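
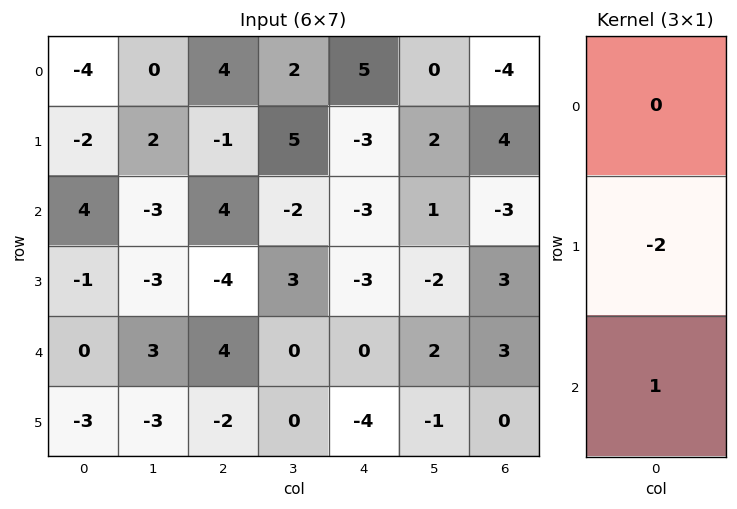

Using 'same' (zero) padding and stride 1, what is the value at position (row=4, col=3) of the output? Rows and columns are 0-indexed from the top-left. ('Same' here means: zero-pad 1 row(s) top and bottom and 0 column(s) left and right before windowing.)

The receptive field on the zero-padded input at this output position is [3 / 0 / 0]. Elementwise product with the kernel and sum: 0·-2 + 0·1.

0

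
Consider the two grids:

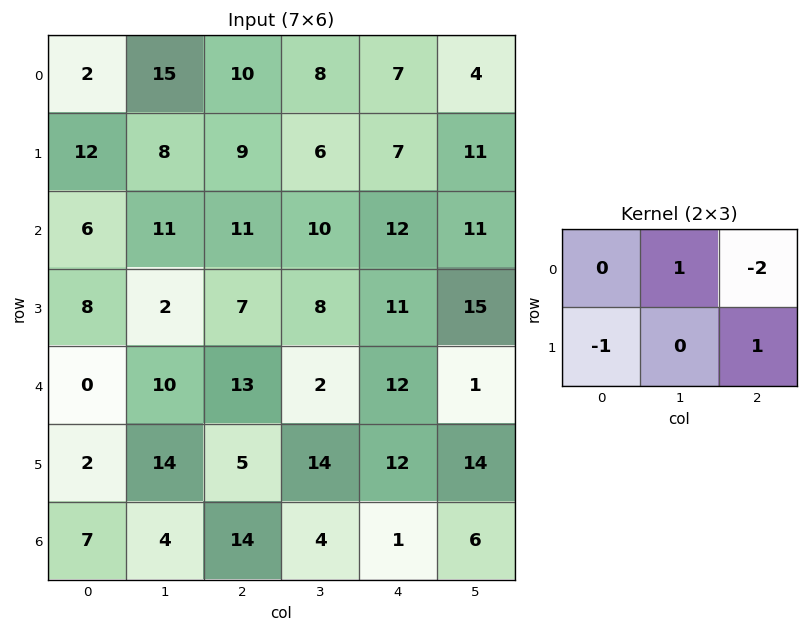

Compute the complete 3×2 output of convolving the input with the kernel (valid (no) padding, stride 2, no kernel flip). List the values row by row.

Output[0,0]: The receptive field on the input at this output position is [2 15 10 / 12 8 9]. Elementwise product with the kernel and sum: 15·1 + 10·-2 + 12·-1 + 9·1.

-8 -8
-12 -10
-13 -15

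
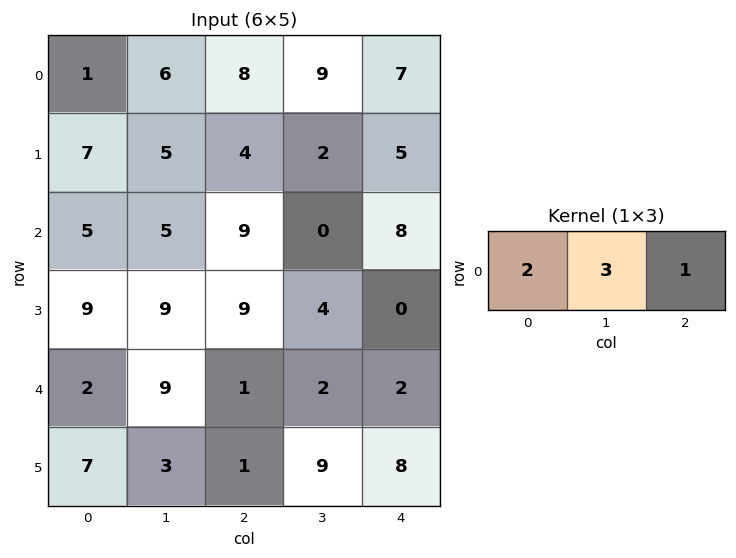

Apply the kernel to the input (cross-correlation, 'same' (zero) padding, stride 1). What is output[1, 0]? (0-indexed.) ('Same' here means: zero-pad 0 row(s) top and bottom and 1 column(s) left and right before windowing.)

26

The receptive field on the zero-padded input at this output position is [0 7 5]. Elementwise product with the kernel and sum: 0·2 + 7·3 + 5·1.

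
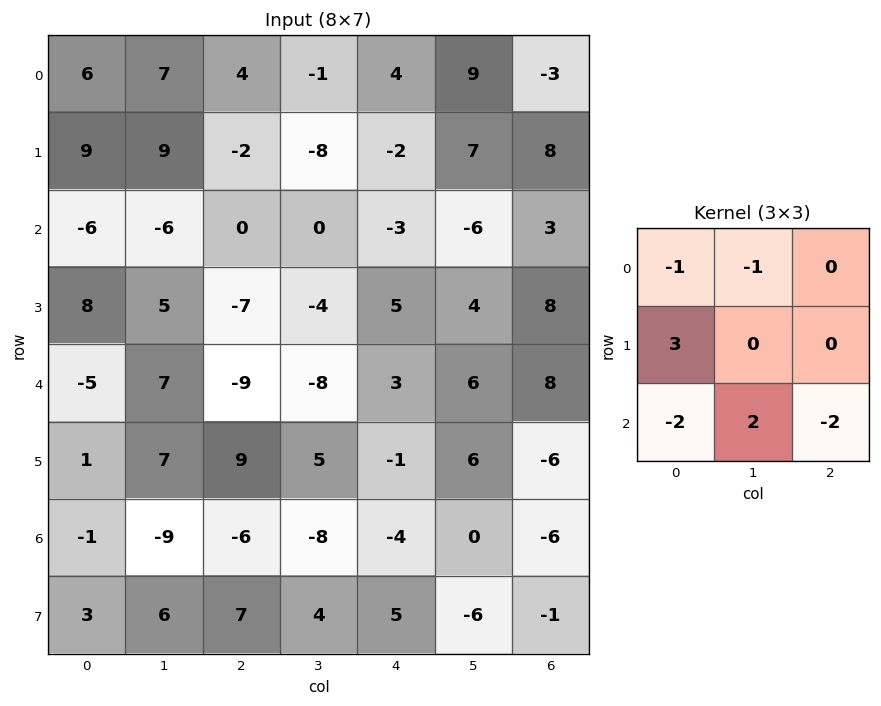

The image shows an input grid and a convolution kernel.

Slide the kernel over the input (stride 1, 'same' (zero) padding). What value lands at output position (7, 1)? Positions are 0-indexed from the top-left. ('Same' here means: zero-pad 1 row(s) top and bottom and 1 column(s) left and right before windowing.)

19

The receptive field on the zero-padded input at this output position is [-1 -9 -6 / 3 6 7 / 0 0 0]. Elementwise product with the kernel and sum: -1·-1 + -9·-1 + 3·3 + 0·-2 + 0·2 + 0·-2.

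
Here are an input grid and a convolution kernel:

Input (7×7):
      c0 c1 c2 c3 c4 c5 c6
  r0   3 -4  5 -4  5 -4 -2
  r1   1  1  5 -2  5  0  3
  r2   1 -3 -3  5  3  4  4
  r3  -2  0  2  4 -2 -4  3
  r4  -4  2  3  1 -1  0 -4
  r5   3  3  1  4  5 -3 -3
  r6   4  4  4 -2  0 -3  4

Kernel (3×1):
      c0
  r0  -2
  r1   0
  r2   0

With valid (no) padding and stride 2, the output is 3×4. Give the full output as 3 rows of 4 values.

-6 -10 -10 4
-2 6 -6 -8
8 -6 2 8

Output[0,0]: The receptive field on the input at this output position is [3 / 1 / 1]. Elementwise product with the kernel and sum: 3·-2.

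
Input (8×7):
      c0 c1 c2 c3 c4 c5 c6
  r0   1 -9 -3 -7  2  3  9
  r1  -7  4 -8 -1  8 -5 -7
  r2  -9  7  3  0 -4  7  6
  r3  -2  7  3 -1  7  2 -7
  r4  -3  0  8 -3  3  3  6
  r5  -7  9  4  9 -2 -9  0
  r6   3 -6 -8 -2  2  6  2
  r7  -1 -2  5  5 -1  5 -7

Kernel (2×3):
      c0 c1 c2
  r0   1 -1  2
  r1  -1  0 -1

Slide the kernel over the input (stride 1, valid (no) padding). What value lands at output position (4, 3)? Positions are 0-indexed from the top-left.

0

The receptive field on the input at this output position is [-3 3 3 / 9 -2 -9]. Elementwise product with the kernel and sum: -3·1 + 3·-1 + 3·2 + 9·-1 + -9·-1.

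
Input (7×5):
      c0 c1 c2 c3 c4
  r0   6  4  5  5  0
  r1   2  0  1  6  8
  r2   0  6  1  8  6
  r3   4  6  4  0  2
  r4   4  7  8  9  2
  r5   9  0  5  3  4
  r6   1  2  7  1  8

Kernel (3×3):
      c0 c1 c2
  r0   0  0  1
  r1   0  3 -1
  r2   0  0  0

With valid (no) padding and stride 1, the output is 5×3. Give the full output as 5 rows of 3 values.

Output[0,0]: The receptive field on the input at this output position is [6 4 5 / 2 0 1 / 0 6 1]. Elementwise product with the kernel and sum: 5·1 + 0·3 + 1·-1.
Output[0,1]: The receptive field on the input at this output position is [4 5 5 / 0 1 6 / 6 1 8]. Elementwise product with the kernel and sum: 5·1 + 1·3 + 6·-1.

4 2 10
18 1 26
15 20 4
17 15 27
3 21 7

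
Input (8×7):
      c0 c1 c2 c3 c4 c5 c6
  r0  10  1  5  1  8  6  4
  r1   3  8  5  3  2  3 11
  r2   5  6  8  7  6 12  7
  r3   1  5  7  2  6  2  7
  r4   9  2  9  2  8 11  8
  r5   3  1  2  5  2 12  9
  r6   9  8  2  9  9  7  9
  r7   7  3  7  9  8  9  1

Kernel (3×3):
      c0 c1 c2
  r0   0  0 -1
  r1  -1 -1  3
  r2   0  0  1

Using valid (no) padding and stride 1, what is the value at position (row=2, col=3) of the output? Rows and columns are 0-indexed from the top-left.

-3

The receptive field on the input at this output position is [7 6 12 / 2 6 2 / 2 8 11]. Elementwise product with the kernel and sum: 12·-1 + 2·-1 + 6·-1 + 2·3 + 11·1.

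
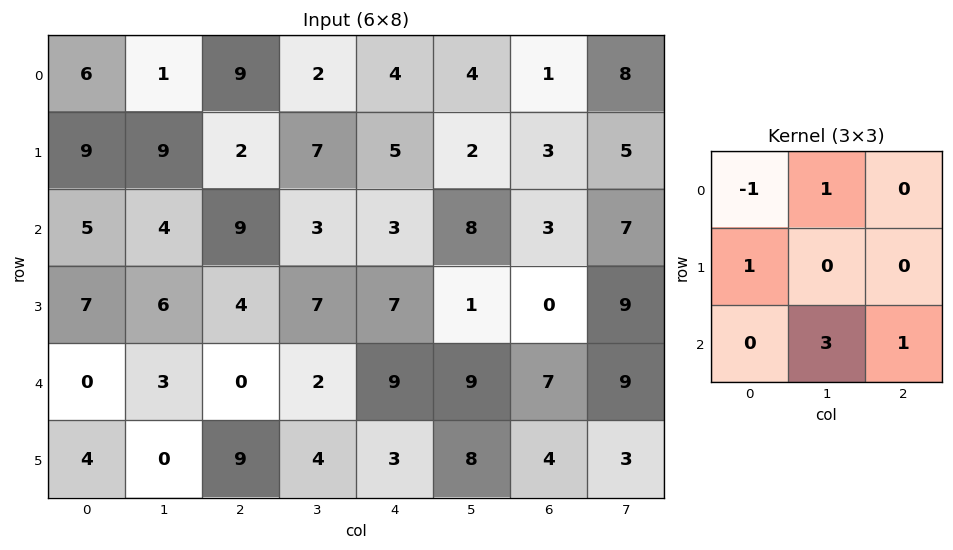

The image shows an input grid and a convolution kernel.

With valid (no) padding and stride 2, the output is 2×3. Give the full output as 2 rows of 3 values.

25 7 32
15 13 46

Output[0,0]: The receptive field on the input at this output position is [6 1 9 / 9 9 2 / 5 4 9]. Elementwise product with the kernel and sum: 6·-1 + 1·1 + 9·1 + 4·3 + 9·1.
Output[0,1]: The receptive field on the input at this output position is [9 2 4 / 2 7 5 / 9 3 3]. Elementwise product with the kernel and sum: 9·-1 + 2·1 + 2·1 + 3·3 + 3·1.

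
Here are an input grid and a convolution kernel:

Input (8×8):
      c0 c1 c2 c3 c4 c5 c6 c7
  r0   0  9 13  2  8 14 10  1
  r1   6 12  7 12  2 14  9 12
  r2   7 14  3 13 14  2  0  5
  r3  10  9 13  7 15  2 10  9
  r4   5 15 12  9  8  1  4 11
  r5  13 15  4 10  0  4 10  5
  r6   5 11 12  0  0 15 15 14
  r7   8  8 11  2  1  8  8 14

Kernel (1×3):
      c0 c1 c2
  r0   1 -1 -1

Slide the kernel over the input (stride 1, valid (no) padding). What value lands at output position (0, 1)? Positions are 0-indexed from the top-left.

-6

The receptive field on the input at this output position is [9 13 2]. Elementwise product with the kernel and sum: 9·1 + 13·-1 + 2·-1.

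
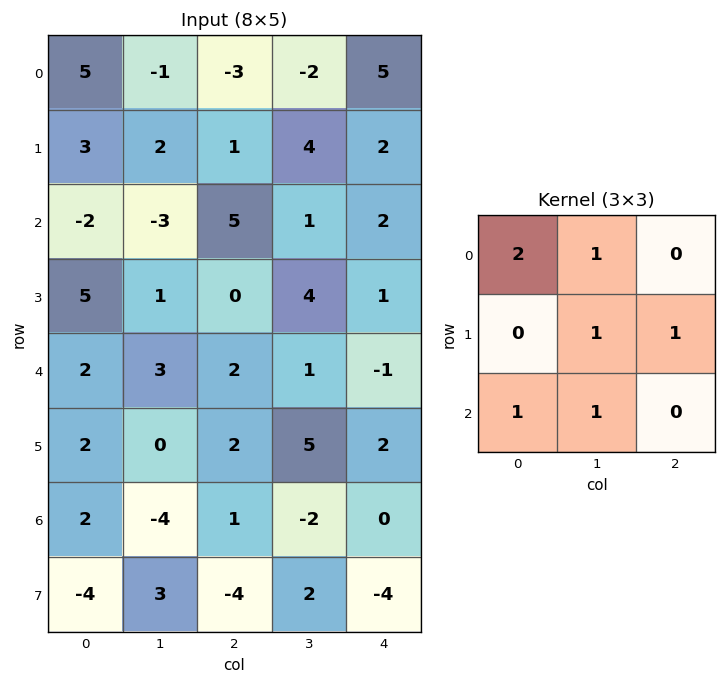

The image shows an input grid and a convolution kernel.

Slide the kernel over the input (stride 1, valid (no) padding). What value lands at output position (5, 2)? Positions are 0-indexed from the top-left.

The receptive field on the input at this output position is [2 5 2 / 1 -2 0 / -4 2 -4]. Elementwise product with the kernel and sum: 2·2 + 5·1 + -2·1 + 0·1 + -4·1 + 2·1.

5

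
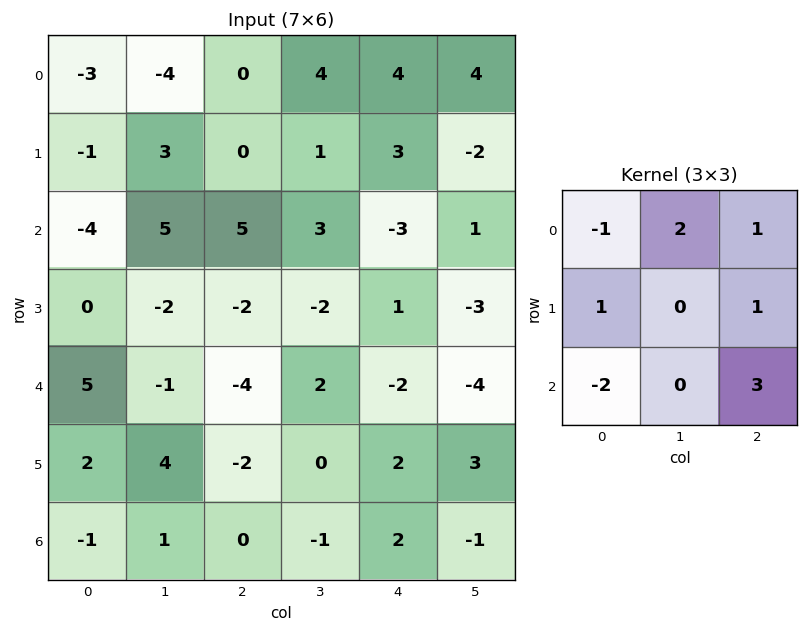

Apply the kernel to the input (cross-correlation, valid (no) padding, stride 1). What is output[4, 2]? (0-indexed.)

12

The receptive field on the input at this output position is [-4 2 -2 / -2 0 2 / 0 -1 2]. Elementwise product with the kernel and sum: -4·-1 + 2·2 + -2·1 + -2·1 + 2·1 + 0·-2 + 2·3.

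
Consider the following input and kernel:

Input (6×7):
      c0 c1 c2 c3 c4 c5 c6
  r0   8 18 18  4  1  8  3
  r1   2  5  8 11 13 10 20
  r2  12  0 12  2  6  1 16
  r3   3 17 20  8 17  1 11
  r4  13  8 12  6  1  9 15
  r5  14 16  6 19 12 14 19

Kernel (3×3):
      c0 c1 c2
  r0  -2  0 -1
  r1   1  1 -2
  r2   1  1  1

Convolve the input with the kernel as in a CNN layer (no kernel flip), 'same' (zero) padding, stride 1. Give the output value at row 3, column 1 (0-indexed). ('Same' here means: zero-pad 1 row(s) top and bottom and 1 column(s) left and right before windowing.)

The receptive field on the zero-padded input at this output position is [12 0 12 / 3 17 20 / 13 8 12]. Elementwise product with the kernel and sum: 12·-2 + 12·-1 + 3·1 + 17·1 + 20·-2 + 13·1 + 8·1 + 12·1.

-23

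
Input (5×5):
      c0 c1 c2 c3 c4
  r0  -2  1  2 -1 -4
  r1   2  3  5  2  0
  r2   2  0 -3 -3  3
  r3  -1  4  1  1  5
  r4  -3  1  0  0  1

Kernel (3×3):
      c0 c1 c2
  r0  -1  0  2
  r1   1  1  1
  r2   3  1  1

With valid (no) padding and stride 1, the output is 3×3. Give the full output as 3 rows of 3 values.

Output[0,0]: The receptive field on the input at this output position is [-2 1 2 / 2 3 5 / 2 0 -3]. Elementwise product with the kernel and sum: -2·-1 + 2·2 + 2·1 + 3·1 + 5·1 + 2·3 + 0·1 + -3·1.
Output[0,1]: The receptive field on the input at this output position is [1 2 -1 / 3 5 2 / 0 -3 -3]. Elementwise product with the kernel and sum: 1·-1 + -1·2 + 3·1 + 5·1 + 2·1 + 0·3 + -3·1 + -3·1.

19 1 -12
9 9 1
-12 3 17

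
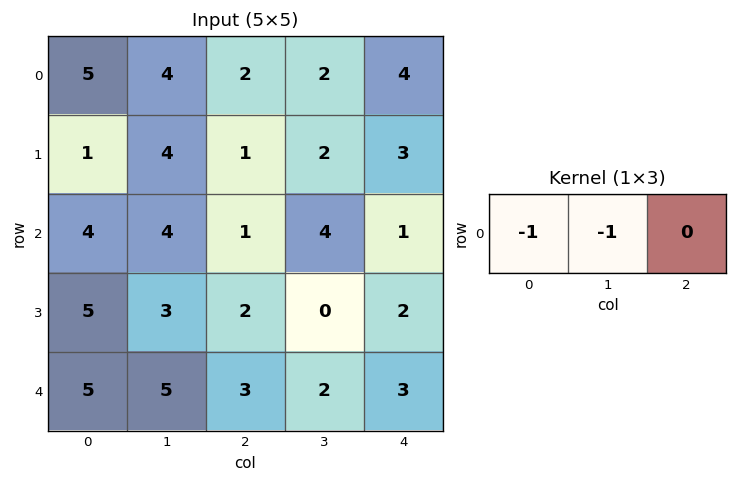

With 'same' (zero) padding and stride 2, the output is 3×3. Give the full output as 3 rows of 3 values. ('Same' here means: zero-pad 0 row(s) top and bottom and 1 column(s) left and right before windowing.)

Output[0,0]: The receptive field on the zero-padded input at this output position is [0 5 4]. Elementwise product with the kernel and sum: 0·-1 + 5·-1.

-5 -6 -6
-4 -5 -5
-5 -8 -5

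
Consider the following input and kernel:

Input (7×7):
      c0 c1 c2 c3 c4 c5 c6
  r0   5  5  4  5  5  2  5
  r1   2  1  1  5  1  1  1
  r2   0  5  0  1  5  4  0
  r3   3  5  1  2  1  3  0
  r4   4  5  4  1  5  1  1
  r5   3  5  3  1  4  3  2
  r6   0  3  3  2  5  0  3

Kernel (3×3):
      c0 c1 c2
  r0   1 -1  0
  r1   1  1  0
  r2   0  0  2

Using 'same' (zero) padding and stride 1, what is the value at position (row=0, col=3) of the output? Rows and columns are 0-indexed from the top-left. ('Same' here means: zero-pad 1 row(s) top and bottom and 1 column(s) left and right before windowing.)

The receptive field on the zero-padded input at this output position is [0 0 0 / 4 5 5 / 1 5 1]. Elementwise product with the kernel and sum: 0·1 + 0·-1 + 4·1 + 5·1 + 1·2.

11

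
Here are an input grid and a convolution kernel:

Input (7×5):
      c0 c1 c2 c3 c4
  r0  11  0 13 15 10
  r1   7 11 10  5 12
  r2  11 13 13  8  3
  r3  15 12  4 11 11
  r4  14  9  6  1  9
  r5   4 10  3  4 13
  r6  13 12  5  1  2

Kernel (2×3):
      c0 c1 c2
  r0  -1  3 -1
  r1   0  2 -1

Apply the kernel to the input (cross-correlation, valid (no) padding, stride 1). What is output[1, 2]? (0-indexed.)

6

The receptive field on the input at this output position is [10 5 12 / 13 8 3]. Elementwise product with the kernel and sum: 10·-1 + 5·3 + 12·-1 + 8·2 + 3·-1.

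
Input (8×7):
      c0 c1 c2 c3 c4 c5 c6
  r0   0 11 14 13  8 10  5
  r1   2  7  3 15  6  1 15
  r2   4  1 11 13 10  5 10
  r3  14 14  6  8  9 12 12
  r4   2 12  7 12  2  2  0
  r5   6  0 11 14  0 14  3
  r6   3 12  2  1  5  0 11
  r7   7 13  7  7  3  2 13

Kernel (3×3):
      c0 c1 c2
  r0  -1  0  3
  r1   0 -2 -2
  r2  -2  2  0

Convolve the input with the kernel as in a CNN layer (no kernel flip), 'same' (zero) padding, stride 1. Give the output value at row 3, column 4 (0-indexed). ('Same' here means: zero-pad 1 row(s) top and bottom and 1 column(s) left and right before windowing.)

-60

The receptive field on the zero-padded input at this output position is [13 10 5 / 8 9 12 / 12 2 2]. Elementwise product with the kernel and sum: 13·-1 + 5·3 + 9·-2 + 12·-2 + 12·-2 + 2·2.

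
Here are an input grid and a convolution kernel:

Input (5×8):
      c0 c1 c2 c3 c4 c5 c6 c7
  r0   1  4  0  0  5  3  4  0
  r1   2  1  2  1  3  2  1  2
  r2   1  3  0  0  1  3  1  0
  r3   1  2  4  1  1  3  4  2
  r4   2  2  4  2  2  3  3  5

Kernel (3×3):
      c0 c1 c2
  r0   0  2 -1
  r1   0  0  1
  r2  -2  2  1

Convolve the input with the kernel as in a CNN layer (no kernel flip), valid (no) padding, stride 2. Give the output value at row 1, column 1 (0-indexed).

-2

The receptive field on the input at this output position is [0 0 1 / 4 1 1 / 4 2 2]. Elementwise product with the kernel and sum: 0·2 + 1·-1 + 1·1 + 4·-2 + 2·2 + 2·1.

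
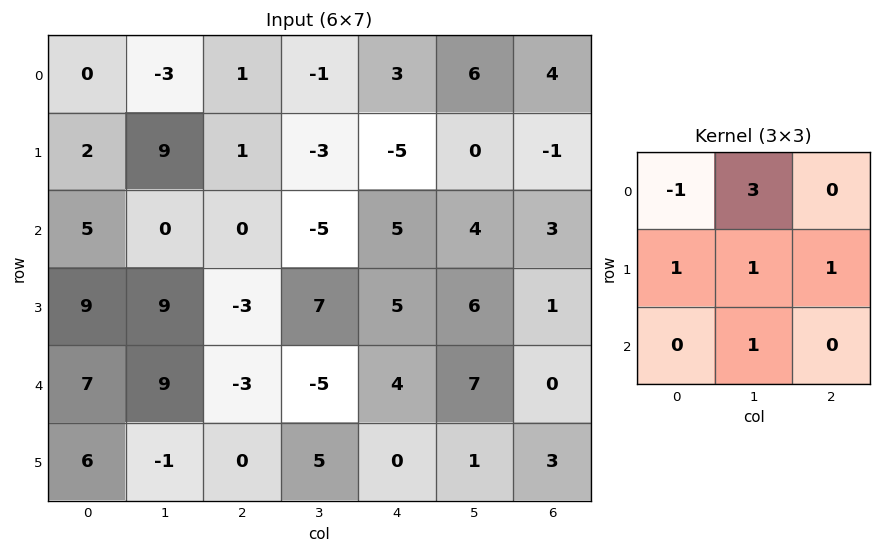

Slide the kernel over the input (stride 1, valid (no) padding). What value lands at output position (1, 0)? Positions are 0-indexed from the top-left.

The receptive field on the input at this output position is [2 9 1 / 5 0 0 / 9 9 -3]. Elementwise product with the kernel and sum: 2·-1 + 9·3 + 5·1 + 0·1 + 0·1 + 9·1.

39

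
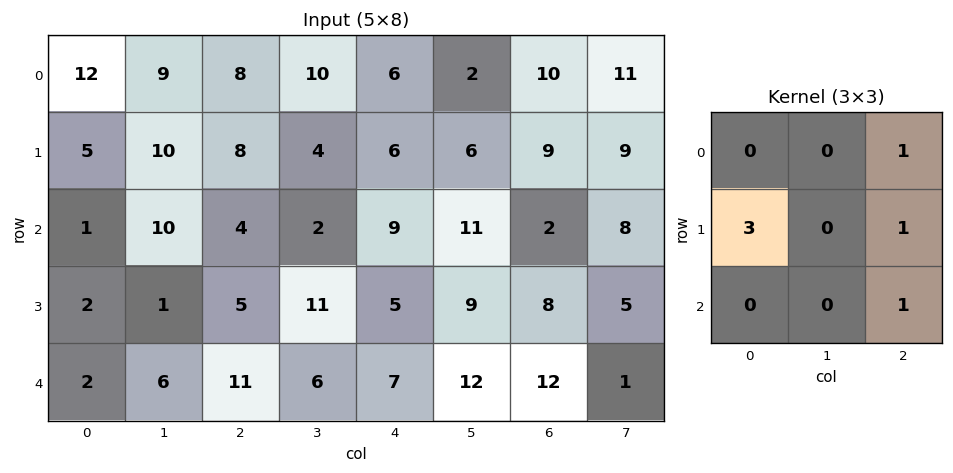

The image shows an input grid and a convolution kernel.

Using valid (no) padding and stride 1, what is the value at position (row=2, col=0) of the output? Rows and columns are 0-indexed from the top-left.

The receptive field on the input at this output position is [1 10 4 / 2 1 5 / 2 6 11]. Elementwise product with the kernel and sum: 4·1 + 2·3 + 5·1 + 11·1.

26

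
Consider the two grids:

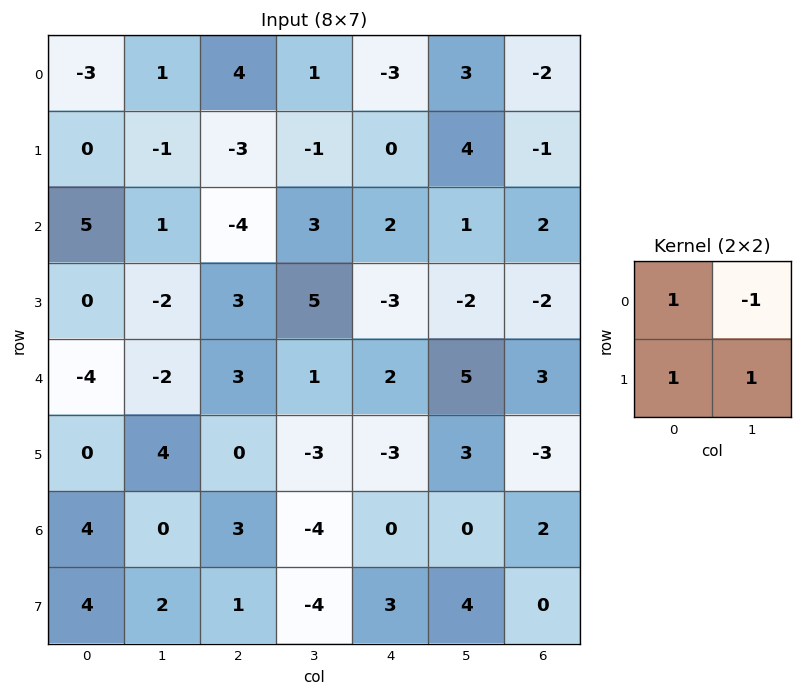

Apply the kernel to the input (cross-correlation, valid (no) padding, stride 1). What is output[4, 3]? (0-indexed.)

The receptive field on the input at this output position is [1 2 / -3 -3]. Elementwise product with the kernel and sum: 1·1 + 2·-1 + -3·1 + -3·1.

-7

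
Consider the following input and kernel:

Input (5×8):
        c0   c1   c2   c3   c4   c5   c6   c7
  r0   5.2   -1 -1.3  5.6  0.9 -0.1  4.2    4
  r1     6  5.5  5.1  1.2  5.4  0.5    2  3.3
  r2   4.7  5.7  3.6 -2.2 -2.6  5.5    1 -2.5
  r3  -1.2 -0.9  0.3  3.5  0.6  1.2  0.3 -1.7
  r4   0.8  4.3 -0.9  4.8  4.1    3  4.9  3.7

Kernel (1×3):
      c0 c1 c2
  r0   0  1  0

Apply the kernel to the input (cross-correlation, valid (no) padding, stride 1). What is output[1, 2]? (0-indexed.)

1.2

The receptive field on the input at this output position is [5.1 1.2 5.4]. Elementwise product with the kernel and sum: 1.2·1.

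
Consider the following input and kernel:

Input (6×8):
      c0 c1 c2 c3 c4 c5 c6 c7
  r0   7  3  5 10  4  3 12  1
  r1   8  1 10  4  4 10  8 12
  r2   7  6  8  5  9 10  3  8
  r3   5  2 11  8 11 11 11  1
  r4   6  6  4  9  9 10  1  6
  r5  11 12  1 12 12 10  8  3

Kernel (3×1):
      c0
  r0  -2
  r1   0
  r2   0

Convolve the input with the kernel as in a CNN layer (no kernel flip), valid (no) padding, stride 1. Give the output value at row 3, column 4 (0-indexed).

The receptive field on the input at this output position is [11 / 9 / 12]. Elementwise product with the kernel and sum: 11·-2.

-22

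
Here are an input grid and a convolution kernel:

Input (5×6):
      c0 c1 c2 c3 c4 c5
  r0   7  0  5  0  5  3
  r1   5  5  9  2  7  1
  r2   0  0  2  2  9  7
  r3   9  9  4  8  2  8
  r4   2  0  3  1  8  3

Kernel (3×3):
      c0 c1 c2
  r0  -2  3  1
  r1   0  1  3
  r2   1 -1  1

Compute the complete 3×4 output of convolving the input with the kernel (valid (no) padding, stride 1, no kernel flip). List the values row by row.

Output[0,0]: The receptive field on the input at this output position is [7 0 5 / 5 5 9 / 0 0 2]. Elementwise product with the kernel and sum: 7·-2 + 0·3 + 5·1 + 5·1 + 9·3 + 0·1 + 0·-1 + 2·1.
Output[0,1]: The receptive field on the input at this output position is [0 5 0 / 5 9 2 / 0 2 2]. Elementwise product with the kernel and sum: 0·-2 + 5·3 + 0·1 + 9·1 + 2·3 + 0·1 + 2·-1 + 2·1.

25 30 27 28
24 40 22 62
28 34 35 52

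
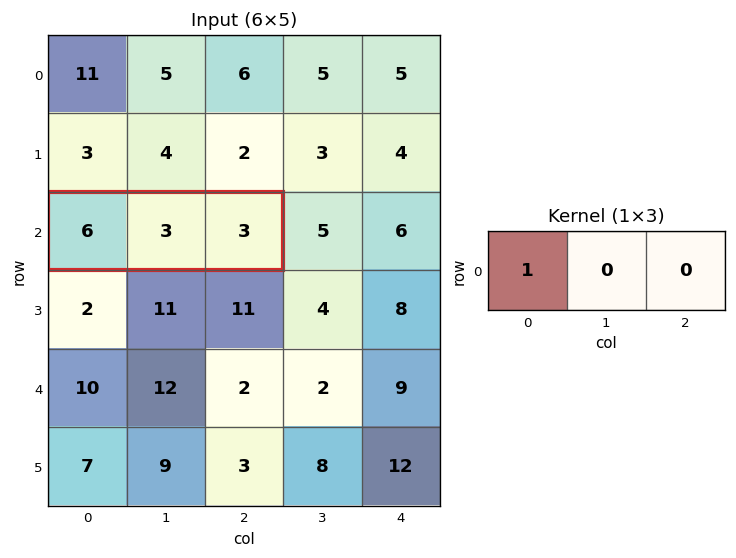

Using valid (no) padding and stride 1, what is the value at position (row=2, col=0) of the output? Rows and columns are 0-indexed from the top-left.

6

The receptive field on the input at this output position is [6 3 3]. Elementwise product with the kernel and sum: 6·1.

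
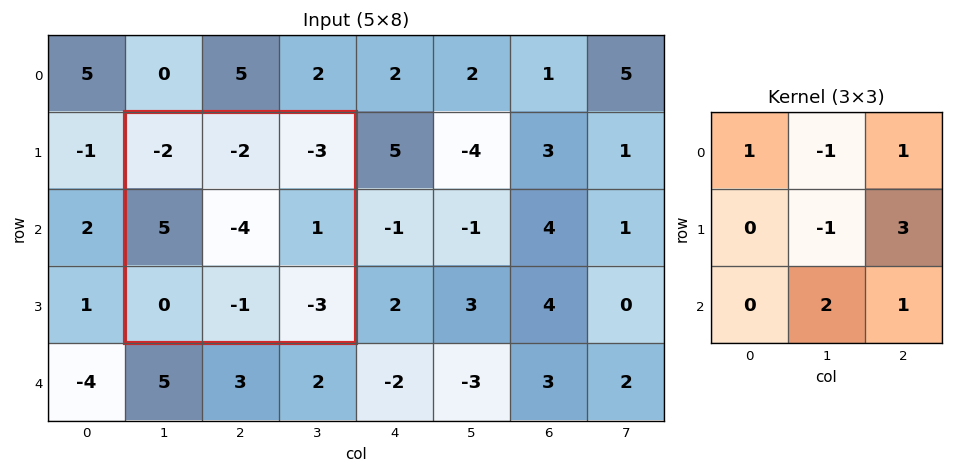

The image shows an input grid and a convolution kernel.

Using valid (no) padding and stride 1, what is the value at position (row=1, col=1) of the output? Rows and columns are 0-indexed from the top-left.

The receptive field on the input at this output position is [-2 -2 -3 / 5 -4 1 / 0 -1 -3]. Elementwise product with the kernel and sum: -2·1 + -2·-1 + -3·1 + -4·-1 + 1·3 + -1·2 + -3·1.

-1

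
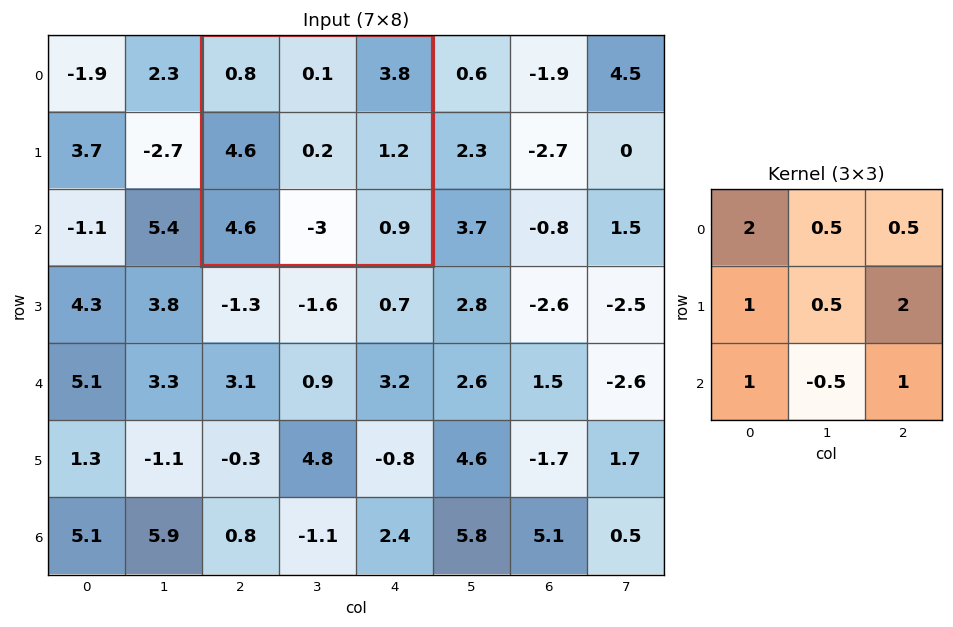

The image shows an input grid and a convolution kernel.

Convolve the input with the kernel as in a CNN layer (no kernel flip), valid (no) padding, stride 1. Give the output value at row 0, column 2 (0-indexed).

17.65

The receptive field on the input at this output position is [0.8 0.1 3.8 / 4.6 0.2 1.2 / 4.6 -3 0.9]. Elementwise product with the kernel and sum: 0.8·2 + 0.1·0.5 + 3.8·0.5 + 4.6·1 + 0.2·0.5 + 1.2·2 + 4.6·1 + -3·-0.5 + 0.9·1.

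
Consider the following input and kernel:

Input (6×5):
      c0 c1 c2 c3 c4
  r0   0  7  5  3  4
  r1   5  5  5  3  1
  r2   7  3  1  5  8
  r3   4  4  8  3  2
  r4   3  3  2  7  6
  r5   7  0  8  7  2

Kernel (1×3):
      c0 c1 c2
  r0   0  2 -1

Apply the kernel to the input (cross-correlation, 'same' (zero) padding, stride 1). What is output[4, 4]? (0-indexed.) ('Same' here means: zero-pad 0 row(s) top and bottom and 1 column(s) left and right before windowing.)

12

The receptive field on the zero-padded input at this output position is [7 6 0]. Elementwise product with the kernel and sum: 6·2 + 0·-1.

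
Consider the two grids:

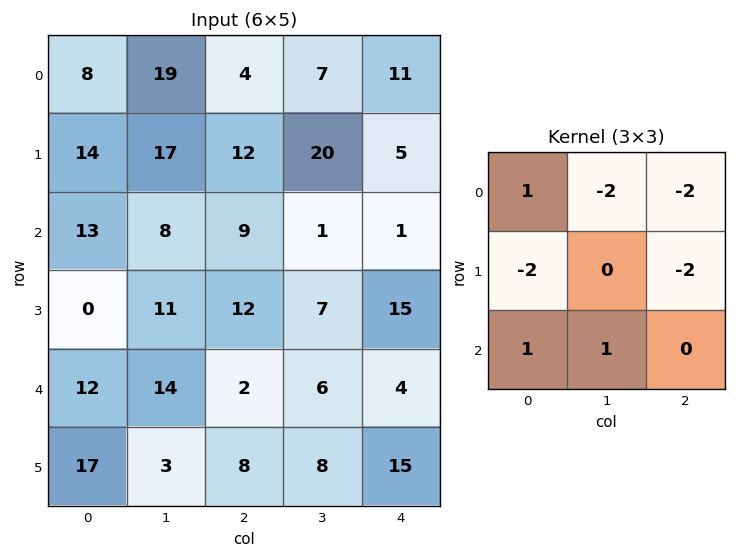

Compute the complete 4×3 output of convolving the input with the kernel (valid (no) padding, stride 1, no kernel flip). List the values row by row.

-69 -60 -56
-77 -42 -39
-19 -32 -41
-54 -56 -28

Output[0,0]: The receptive field on the input at this output position is [8 19 4 / 14 17 12 / 13 8 9]. Elementwise product with the kernel and sum: 8·1 + 19·-2 + 4·-2 + 14·-2 + 12·-2 + 13·1 + 8·1.
Output[0,1]: The receptive field on the input at this output position is [19 4 7 / 17 12 20 / 8 9 1]. Elementwise product with the kernel and sum: 19·1 + 4·-2 + 7·-2 + 17·-2 + 20·-2 + 8·1 + 9·1.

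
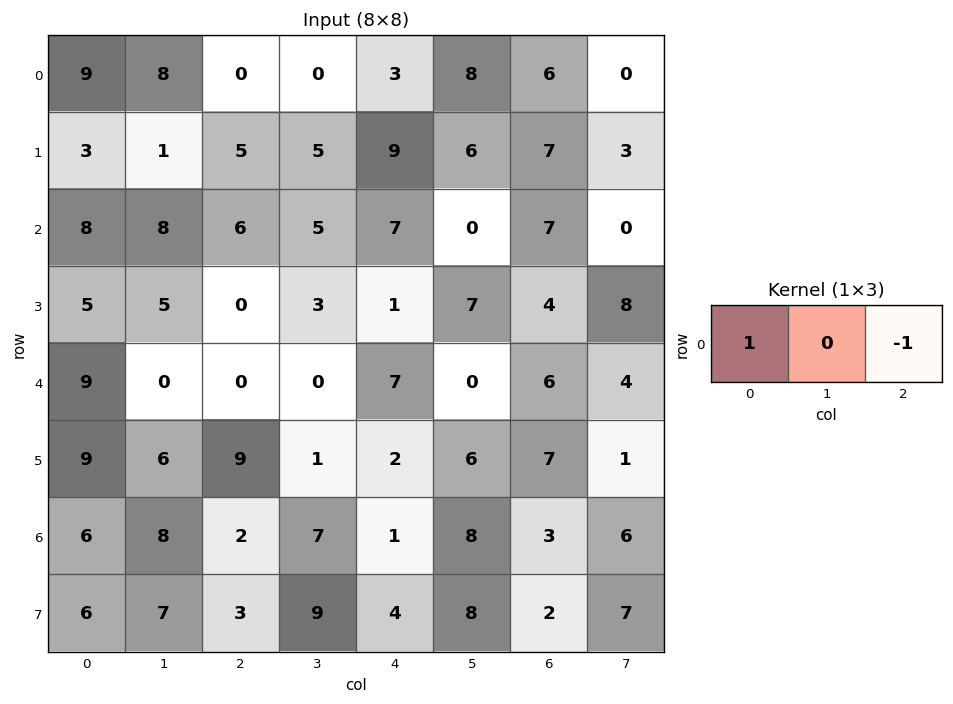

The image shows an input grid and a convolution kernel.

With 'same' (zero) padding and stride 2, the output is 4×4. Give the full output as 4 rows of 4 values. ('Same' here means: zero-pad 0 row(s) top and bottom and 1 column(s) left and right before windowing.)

-8 8 -8 8
-8 3 5 0
0 0 0 -4
-8 1 -1 2

Output[0,0]: The receptive field on the zero-padded input at this output position is [0 9 8]. Elementwise product with the kernel and sum: 0·1 + 8·-1.
Output[0,1]: The receptive field on the zero-padded input at this output position is [8 0 0]. Elementwise product with the kernel and sum: 8·1 + 0·-1.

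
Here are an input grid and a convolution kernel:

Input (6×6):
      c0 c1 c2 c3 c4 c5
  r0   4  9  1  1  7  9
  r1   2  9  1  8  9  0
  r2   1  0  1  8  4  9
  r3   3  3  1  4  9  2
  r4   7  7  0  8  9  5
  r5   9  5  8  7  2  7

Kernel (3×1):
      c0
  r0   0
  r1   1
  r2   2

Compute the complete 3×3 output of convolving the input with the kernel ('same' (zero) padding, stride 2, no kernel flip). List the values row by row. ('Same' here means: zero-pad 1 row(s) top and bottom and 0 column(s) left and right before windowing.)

Output[0,0]: The receptive field on the zero-padded input at this output position is [0 / 4 / 2]. Elementwise product with the kernel and sum: 4·1 + 2·2.

8 3 25
7 3 22
25 16 13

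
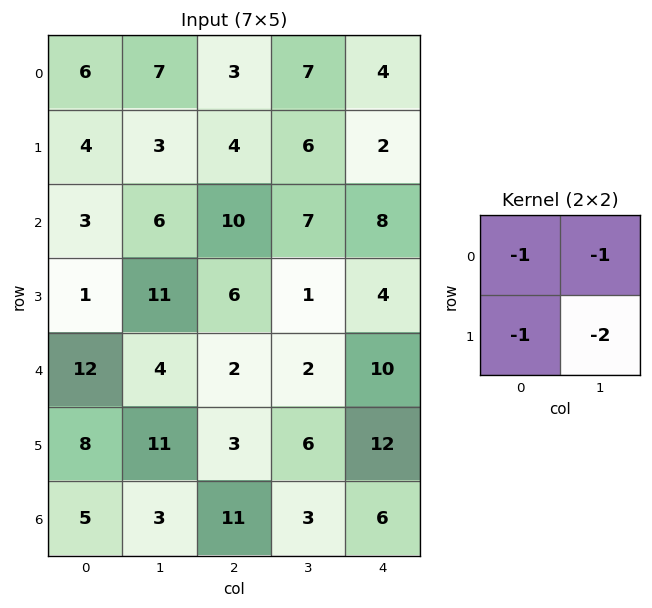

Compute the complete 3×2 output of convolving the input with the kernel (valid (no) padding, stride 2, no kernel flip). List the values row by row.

-23 -26
-32 -25
-46 -19

Output[0,0]: The receptive field on the input at this output position is [6 7 / 4 3]. Elementwise product with the kernel and sum: 6·-1 + 7·-1 + 4·-1 + 3·-2.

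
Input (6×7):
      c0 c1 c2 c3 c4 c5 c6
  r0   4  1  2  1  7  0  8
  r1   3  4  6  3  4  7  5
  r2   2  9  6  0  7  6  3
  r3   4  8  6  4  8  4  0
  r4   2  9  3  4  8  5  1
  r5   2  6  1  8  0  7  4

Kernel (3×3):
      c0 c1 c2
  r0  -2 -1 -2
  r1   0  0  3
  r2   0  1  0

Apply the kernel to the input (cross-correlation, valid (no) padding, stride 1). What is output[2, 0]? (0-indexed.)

The receptive field on the input at this output position is [2 9 6 / 4 8 6 / 2 9 3]. Elementwise product with the kernel and sum: 2·-2 + 9·-1 + 6·-2 + 6·3 + 9·1.

2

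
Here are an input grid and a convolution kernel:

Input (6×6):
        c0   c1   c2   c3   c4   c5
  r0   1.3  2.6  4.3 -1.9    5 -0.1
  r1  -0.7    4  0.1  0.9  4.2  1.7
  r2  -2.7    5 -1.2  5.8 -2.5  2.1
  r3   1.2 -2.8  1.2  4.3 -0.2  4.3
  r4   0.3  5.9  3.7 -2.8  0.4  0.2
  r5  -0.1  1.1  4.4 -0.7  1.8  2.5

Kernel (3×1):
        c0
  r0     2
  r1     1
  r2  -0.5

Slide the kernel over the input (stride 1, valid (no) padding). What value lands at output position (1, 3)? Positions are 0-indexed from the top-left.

5.45

The receptive field on the input at this output position is [0.9 / 5.8 / 4.3]. Elementwise product with the kernel and sum: 0.9·2 + 5.8·1 + 4.3·-0.5.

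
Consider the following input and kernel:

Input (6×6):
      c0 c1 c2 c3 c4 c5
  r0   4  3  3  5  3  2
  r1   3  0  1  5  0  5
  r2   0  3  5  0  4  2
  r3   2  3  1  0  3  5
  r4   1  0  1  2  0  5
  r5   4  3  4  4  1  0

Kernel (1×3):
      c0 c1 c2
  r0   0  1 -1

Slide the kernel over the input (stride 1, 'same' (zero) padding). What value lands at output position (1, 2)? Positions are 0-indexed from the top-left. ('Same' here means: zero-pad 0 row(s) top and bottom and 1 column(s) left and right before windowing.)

The receptive field on the zero-padded input at this output position is [0 1 5]. Elementwise product with the kernel and sum: 1·1 + 5·-1.

-4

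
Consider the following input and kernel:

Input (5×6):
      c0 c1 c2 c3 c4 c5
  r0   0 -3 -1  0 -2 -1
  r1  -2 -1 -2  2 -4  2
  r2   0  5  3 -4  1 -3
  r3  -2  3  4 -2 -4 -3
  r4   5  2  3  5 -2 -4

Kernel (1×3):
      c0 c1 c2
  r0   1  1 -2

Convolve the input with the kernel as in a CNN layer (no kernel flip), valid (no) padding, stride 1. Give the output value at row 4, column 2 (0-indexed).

12

The receptive field on the input at this output position is [3 5 -2]. Elementwise product with the kernel and sum: 3·1 + 5·1 + -2·-2.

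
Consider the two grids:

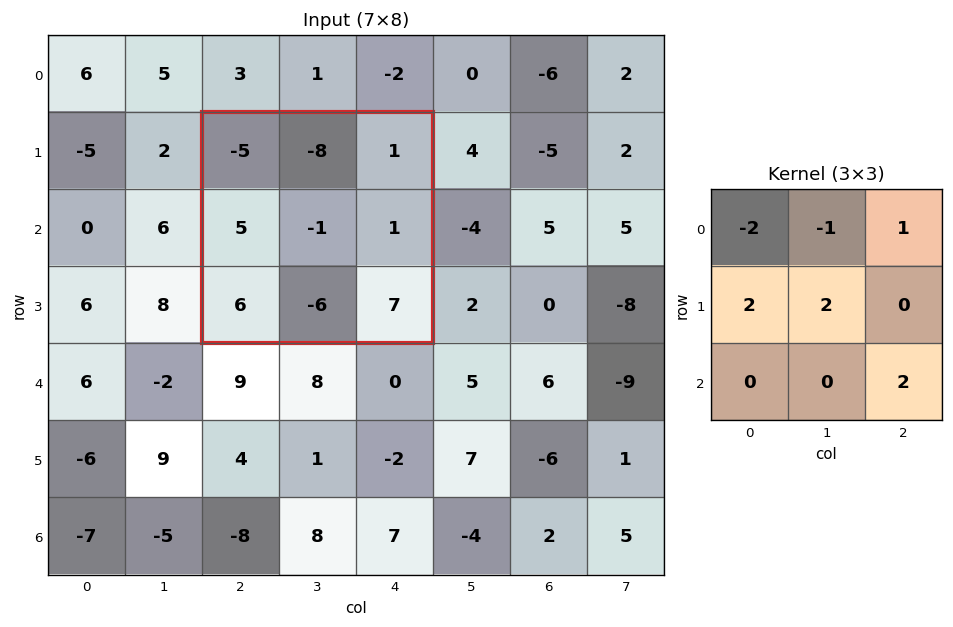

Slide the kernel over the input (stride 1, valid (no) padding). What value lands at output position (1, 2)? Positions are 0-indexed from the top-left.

41

The receptive field on the input at this output position is [-5 -8 1 / 5 -1 1 / 6 -6 7]. Elementwise product with the kernel and sum: -5·-2 + -8·-1 + 1·1 + 5·2 + -1·2 + 7·2.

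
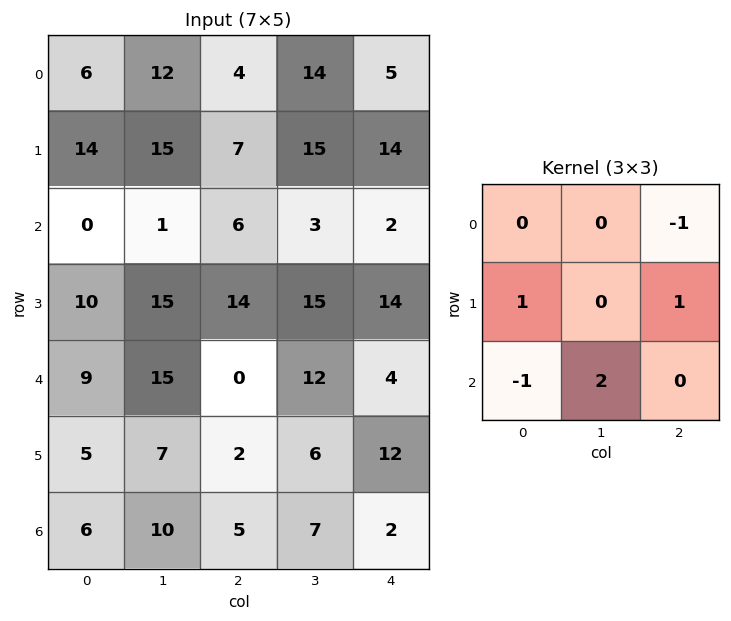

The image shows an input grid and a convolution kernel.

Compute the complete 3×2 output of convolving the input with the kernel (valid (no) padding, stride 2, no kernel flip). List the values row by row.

19 16
39 50
21 19

Output[0,0]: The receptive field on the input at this output position is [6 12 4 / 14 15 7 / 0 1 6]. Elementwise product with the kernel and sum: 4·-1 + 14·1 + 7·1 + 0·-1 + 1·2.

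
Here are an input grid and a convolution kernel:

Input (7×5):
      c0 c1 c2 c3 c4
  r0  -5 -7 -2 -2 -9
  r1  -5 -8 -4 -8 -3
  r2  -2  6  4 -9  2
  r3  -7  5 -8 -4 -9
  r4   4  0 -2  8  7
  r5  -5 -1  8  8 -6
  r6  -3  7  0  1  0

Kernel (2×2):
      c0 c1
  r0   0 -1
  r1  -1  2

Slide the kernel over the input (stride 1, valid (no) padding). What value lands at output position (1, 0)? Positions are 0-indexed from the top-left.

22

The receptive field on the input at this output position is [-5 -8 / -2 6]. Elementwise product with the kernel and sum: -8·-1 + -2·-1 + 6·2.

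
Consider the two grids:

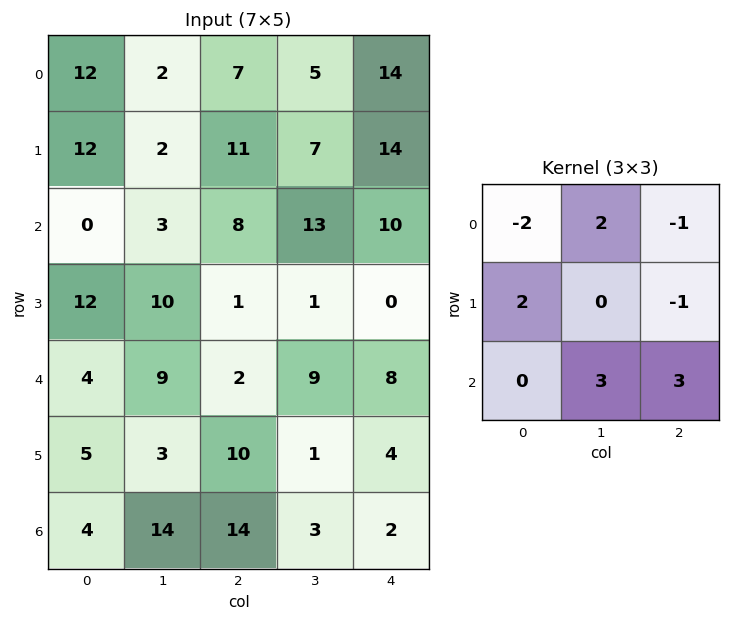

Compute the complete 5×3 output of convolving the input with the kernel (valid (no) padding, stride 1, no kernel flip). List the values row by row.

Output[0,0]: The receptive field on the input at this output position is [12 2 7 / 12 2 11 / 0 3 8]. Elementwise product with the kernel and sum: 12·-2 + 2·2 + 7·-1 + 12·2 + 11·-1 + 3·3 + 8·3.
Output[0,1]: The receptive field on the input at this output position is [2 7 5 / 2 11 7 / 3 8 13]. Elementwise product with the kernel and sum: 2·-2 + 7·2 + 5·-1 + 2·2 + 7·-1 + 8·3 + 13·3.

19 65 59
-6 10 -13
54 49 53
40 23 11
92 33 37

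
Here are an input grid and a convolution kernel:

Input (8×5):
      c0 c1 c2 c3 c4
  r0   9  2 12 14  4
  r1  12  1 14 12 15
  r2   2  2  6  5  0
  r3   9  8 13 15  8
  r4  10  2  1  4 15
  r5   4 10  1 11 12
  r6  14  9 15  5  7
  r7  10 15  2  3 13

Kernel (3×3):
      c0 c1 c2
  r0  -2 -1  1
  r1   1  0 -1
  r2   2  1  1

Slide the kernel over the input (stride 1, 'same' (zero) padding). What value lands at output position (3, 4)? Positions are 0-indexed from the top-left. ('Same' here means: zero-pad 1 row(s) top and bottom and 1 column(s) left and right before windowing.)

28

The receptive field on the zero-padded input at this output position is [5 0 0 / 15 8 0 / 4 15 0]. Elementwise product with the kernel and sum: 5·-2 + 0·-1 + 0·1 + 15·1 + 0·-1 + 4·2 + 15·1 + 0·1.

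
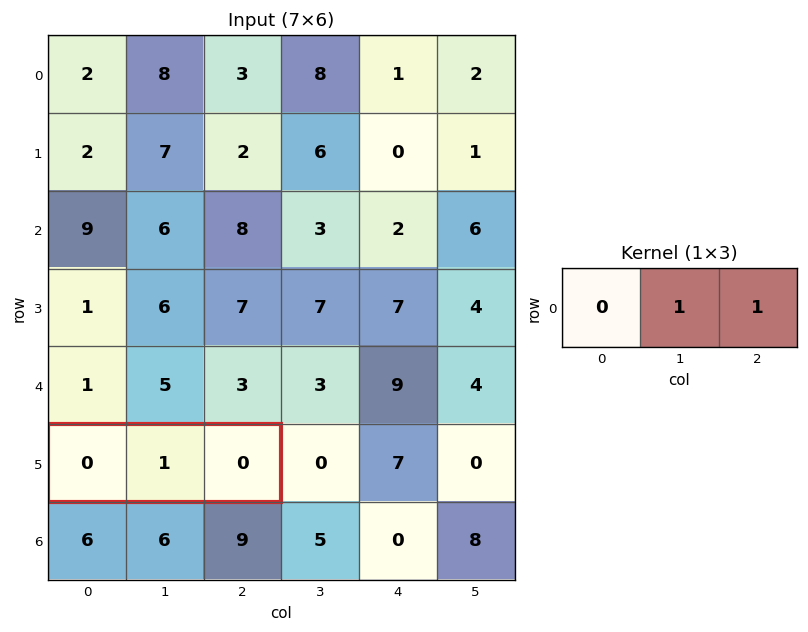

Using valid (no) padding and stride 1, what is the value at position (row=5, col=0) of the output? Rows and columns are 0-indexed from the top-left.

1

The receptive field on the input at this output position is [0 1 0]. Elementwise product with the kernel and sum: 1·1 + 0·1.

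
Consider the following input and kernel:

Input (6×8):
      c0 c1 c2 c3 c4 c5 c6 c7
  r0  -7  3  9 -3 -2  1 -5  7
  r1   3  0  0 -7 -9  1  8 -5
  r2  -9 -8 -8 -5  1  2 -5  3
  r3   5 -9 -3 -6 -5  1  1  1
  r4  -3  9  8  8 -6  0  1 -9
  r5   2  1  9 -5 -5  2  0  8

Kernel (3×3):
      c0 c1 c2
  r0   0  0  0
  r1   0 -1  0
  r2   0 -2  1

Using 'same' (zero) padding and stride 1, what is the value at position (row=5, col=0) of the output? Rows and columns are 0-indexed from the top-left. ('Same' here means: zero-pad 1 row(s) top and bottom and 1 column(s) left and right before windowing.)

-2

The receptive field on the zero-padded input at this output position is [0 -3 9 / 0 2 1 / 0 0 0]. Elementwise product with the kernel and sum: 2·-1 + 0·-2 + 0·1.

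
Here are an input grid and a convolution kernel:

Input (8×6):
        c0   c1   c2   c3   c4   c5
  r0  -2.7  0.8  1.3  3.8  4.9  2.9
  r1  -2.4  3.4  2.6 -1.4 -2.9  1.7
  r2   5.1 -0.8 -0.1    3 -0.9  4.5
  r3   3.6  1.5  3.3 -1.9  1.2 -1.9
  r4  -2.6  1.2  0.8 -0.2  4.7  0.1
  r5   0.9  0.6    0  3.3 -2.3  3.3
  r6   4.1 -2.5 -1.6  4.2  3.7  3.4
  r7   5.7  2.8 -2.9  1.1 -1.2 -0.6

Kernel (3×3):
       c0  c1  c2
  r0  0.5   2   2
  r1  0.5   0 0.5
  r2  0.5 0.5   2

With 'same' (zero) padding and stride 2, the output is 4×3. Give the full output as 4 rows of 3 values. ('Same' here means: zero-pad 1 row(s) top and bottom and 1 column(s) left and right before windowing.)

6 2.5 4.6
6.4 3.8 -3.5
12.45 10.95 4.7
10.2 9.9 6.2

Output[0,0]: The receptive field on the zero-padded input at this output position is [0 0 0 / 0 -2.7 0.8 / 0 -2.4 3.4]. Elementwise product with the kernel and sum: 0·0.5 + 0·2 + 0·2 + 0·0.5 + 0.8·0.5 + 0·0.5 + -2.4·0.5 + 3.4·2.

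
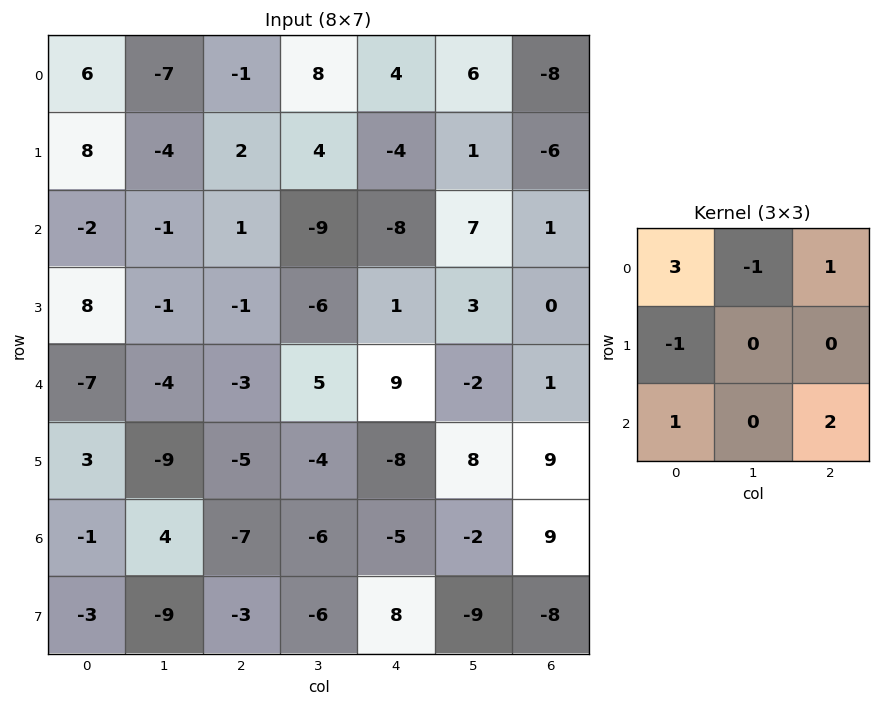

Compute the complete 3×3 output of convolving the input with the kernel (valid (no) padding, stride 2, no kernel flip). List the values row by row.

Output[0,0]: The receptive field on the input at this output position is [6 -7 -1 / 8 -4 2 / -2 -1 1]. Elementwise product with the kernel and sum: 6·3 + -7·-1 + -1·1 + 8·-1 + -2·1 + 1·2.
Output[0,1]: The receptive field on the input at this output position is [-1 8 4 / 2 4 -4 / 1 -9 -8]. Elementwise product with the kernel and sum: -1·3 + 8·-1 + 4·1 + 2·-1 + 1·1 + -8·2.

16 -24 -4
-25 20 -20
-38 -17 51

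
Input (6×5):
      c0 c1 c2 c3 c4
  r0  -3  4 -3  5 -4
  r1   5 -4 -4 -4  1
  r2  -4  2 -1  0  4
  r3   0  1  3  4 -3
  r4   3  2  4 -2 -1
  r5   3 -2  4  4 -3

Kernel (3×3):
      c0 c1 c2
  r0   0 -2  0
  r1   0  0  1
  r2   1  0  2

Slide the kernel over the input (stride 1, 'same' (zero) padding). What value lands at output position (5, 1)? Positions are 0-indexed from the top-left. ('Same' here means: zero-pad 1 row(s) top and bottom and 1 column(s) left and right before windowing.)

0

The receptive field on the zero-padded input at this output position is [3 2 4 / 3 -2 4 / 0 0 0]. Elementwise product with the kernel and sum: 2·-2 + 4·1 + 0·1 + 0·2.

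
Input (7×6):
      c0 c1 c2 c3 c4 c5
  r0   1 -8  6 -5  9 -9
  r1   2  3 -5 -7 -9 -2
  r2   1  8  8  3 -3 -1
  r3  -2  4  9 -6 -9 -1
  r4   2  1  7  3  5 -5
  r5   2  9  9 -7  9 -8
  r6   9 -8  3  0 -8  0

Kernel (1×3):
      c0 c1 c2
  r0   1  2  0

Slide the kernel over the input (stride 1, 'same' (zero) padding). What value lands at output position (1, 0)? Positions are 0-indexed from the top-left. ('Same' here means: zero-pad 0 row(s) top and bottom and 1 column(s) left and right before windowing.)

The receptive field on the zero-padded input at this output position is [0 2 3]. Elementwise product with the kernel and sum: 0·1 + 2·2.

4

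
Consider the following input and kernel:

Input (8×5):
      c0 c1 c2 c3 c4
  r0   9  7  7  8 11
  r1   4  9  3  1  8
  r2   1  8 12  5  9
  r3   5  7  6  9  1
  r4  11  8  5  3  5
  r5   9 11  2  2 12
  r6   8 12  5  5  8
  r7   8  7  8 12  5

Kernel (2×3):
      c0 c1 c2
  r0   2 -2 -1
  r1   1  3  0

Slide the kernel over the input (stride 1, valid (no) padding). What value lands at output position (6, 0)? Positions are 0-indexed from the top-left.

16

The receptive field on the input at this output position is [8 12 5 / 8 7 8]. Elementwise product with the kernel and sum: 8·2 + 12·-2 + 5·-1 + 8·1 + 7·3.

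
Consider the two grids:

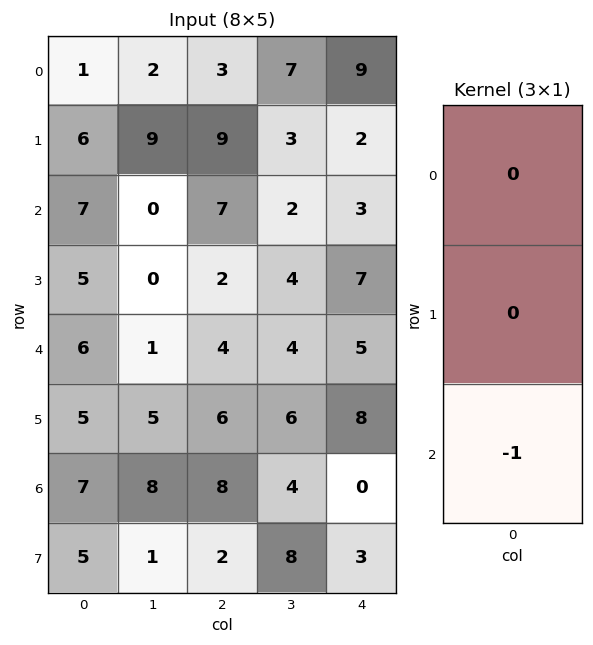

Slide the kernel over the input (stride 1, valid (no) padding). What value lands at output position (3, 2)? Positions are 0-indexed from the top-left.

-6

The receptive field on the input at this output position is [2 / 4 / 6]. Elementwise product with the kernel and sum: 6·-1.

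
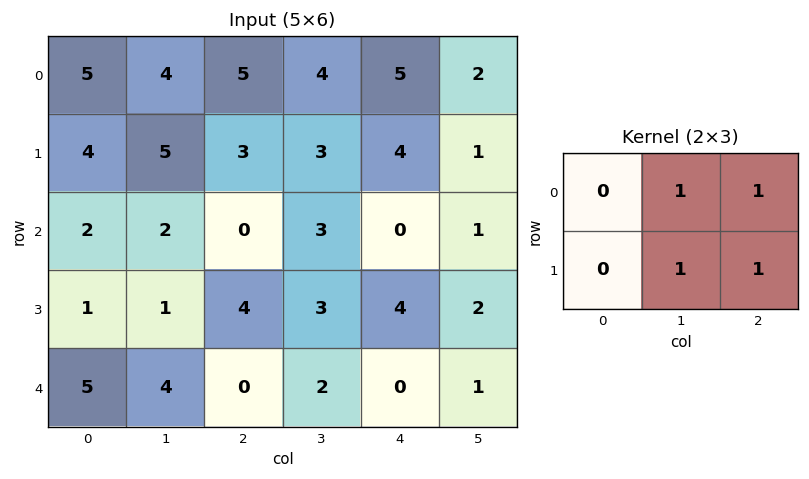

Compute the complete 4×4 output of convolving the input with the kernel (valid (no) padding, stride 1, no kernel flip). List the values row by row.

Output[0,0]: The receptive field on the input at this output position is [5 4 5 / 4 5 3]. Elementwise product with the kernel and sum: 4·1 + 5·1 + 5·1 + 3·1.
Output[0,1]: The receptive field on the input at this output position is [4 5 4 / 5 3 3]. Elementwise product with the kernel and sum: 5·1 + 4·1 + 3·1 + 3·1.

17 15 16 12
10 9 10 6
7 10 10 7
9 9 9 7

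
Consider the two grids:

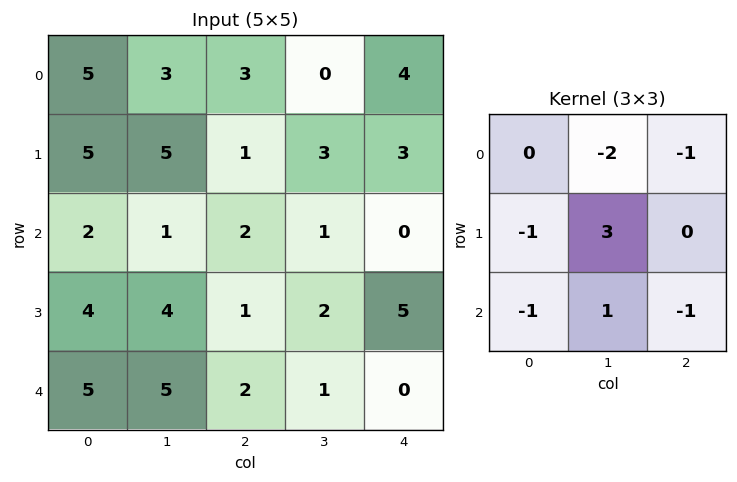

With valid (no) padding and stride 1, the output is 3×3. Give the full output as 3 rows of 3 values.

Output[0,0]: The receptive field on the input at this output position is [5 3 3 / 5 5 1 / 2 1 2]. Elementwise product with the kernel and sum: 3·-2 + 3·-1 + 5·-1 + 5·3 + 2·-1 + 1·1 + 2·-1.
Output[0,1]: The receptive field on the input at this output position is [3 3 0 / 5 1 3 / 1 2 1]. Elementwise product with the kernel and sum: 3·-2 + 0·-1 + 5·-1 + 1·3 + 1·-1 + 2·1 + 1·-1.

-2 -8 3
-11 -5 -12
2 -10 2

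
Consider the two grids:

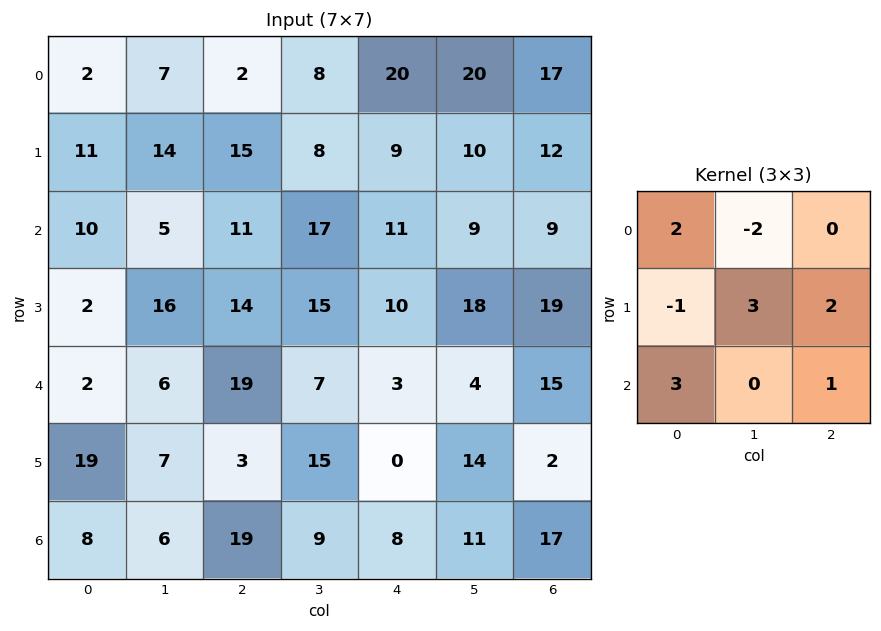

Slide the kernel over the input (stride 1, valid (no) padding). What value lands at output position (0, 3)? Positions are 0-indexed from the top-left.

75

The receptive field on the input at this output position is [8 20 20 / 8 9 10 / 17 11 9]. Elementwise product with the kernel and sum: 8·2 + 20·-2 + 8·-1 + 9·3 + 10·2 + 17·3 + 9·1.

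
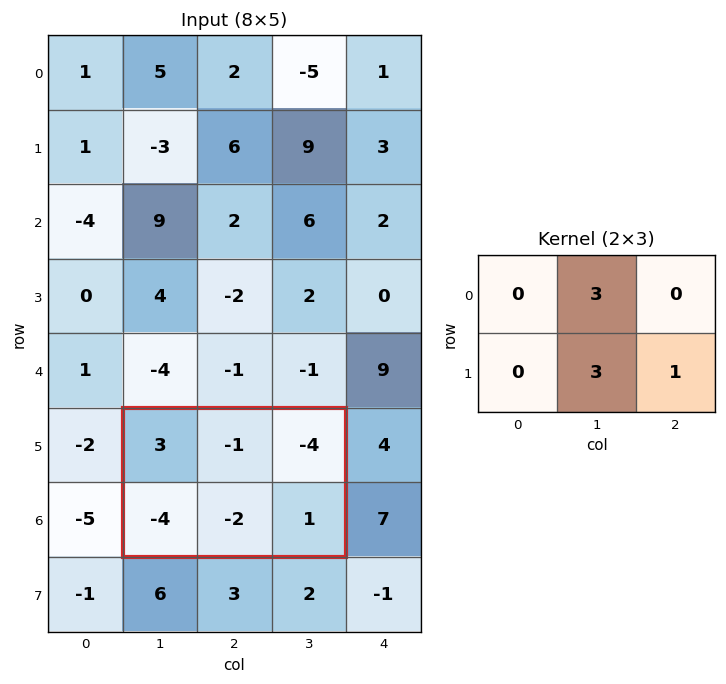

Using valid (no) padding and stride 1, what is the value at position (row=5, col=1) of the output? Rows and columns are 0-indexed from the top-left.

The receptive field on the input at this output position is [3 -1 -4 / -4 -2 1]. Elementwise product with the kernel and sum: -1·3 + -2·3 + 1·1.

-8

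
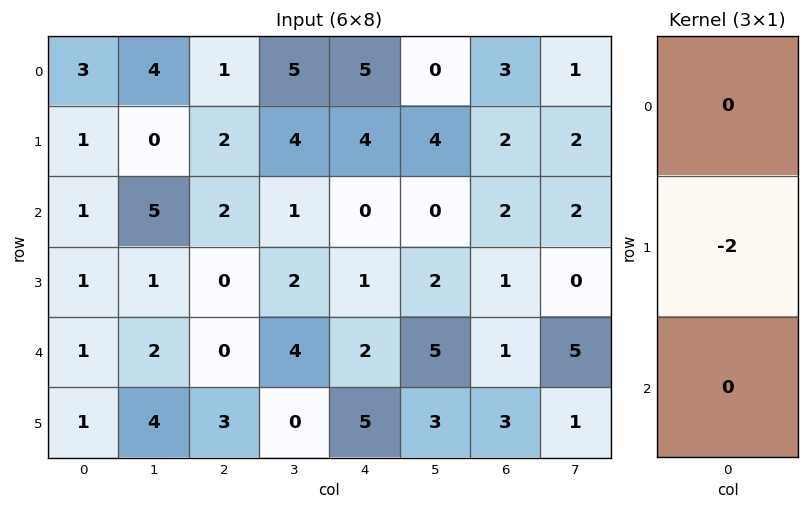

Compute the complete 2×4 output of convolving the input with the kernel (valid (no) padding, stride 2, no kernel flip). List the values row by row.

-2 -4 -8 -4
-2 0 -2 -2

Output[0,0]: The receptive field on the input at this output position is [3 / 1 / 1]. Elementwise product with the kernel and sum: 1·-2.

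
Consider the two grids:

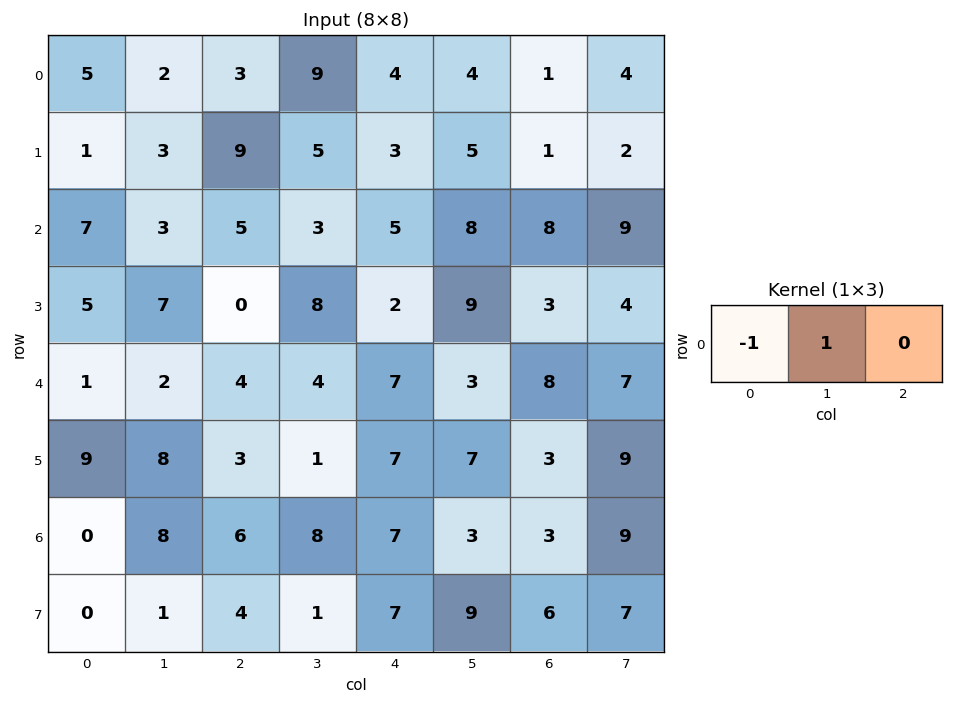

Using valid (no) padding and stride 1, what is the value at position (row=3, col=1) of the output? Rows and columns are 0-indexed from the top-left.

-7

The receptive field on the input at this output position is [7 0 8]. Elementwise product with the kernel and sum: 7·-1 + 0·1.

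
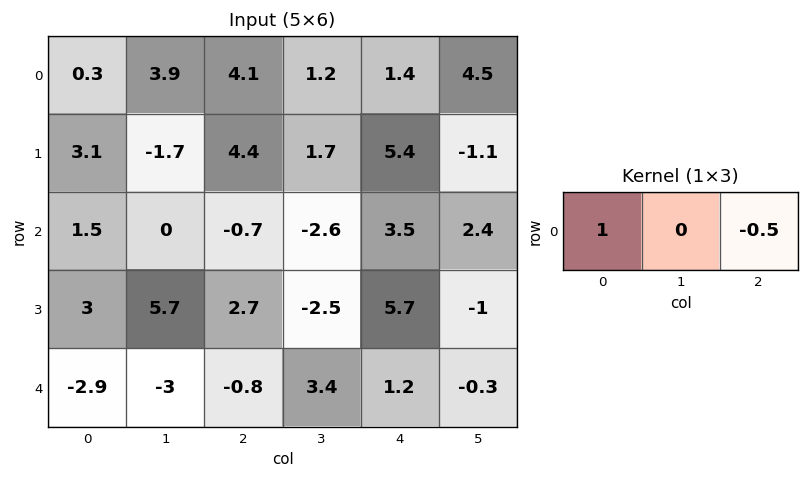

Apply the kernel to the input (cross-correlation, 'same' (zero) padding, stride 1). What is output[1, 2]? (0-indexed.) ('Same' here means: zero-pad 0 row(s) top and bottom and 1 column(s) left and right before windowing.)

-2.55

The receptive field on the zero-padded input at this output position is [-1.7 4.4 1.7]. Elementwise product with the kernel and sum: -1.7·1 + 1.7·-0.5.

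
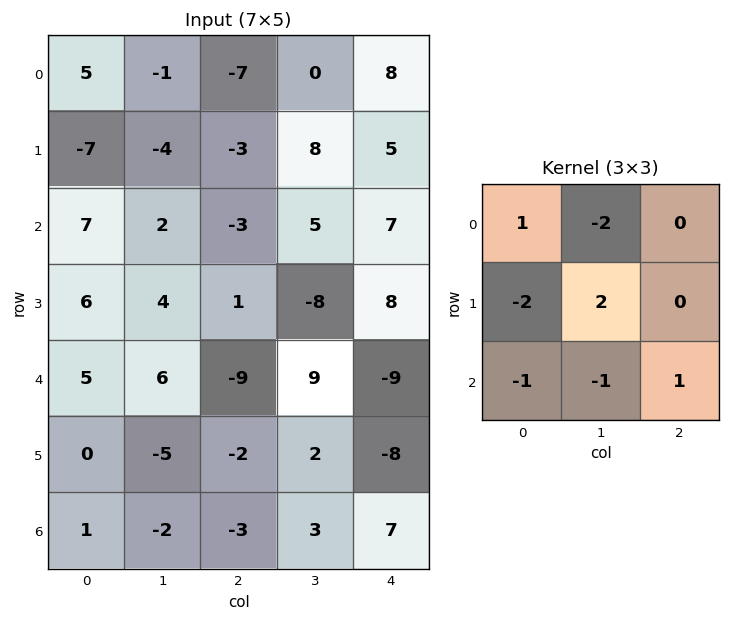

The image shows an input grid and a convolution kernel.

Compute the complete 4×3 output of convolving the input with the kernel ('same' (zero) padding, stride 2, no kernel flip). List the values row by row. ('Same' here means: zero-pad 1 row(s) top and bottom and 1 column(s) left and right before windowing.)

13 3 3
26 -21 2
-7 -19 -54
2 -3 26

Output[0,0]: The receptive field on the zero-padded input at this output position is [0 0 0 / 0 5 -1 / 0 -7 -4]. Elementwise product with the kernel and sum: 0·1 + 0·-2 + 0·-2 + 5·2 + 0·-1 + -7·-1 + -4·1.
Output[0,1]: The receptive field on the zero-padded input at this output position is [0 0 0 / -1 -7 0 / -4 -3 8]. Elementwise product with the kernel and sum: 0·1 + 0·-2 + -1·-2 + -7·2 + -4·-1 + -3·-1 + 8·1.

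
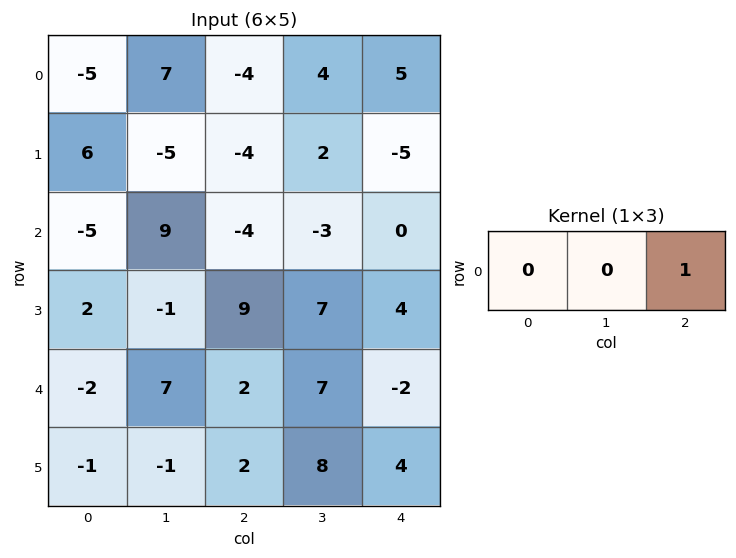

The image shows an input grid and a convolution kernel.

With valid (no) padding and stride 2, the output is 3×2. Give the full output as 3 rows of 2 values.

Output[0,0]: The receptive field on the input at this output position is [-5 7 -4]. Elementwise product with the kernel and sum: -4·1.
Output[0,1]: The receptive field on the input at this output position is [-4 4 5]. Elementwise product with the kernel and sum: 5·1.

-4 5
-4 0
2 -2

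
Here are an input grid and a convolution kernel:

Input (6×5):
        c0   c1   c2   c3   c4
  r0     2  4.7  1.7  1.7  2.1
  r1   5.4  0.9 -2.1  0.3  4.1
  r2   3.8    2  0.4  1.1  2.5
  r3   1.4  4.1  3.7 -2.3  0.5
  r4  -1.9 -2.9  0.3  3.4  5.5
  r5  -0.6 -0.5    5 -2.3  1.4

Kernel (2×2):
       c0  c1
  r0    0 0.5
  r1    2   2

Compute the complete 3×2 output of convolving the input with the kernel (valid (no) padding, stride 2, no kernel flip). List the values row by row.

14.95 -2.75
12 3.35
-3.65 7.1

Output[0,0]: The receptive field on the input at this output position is [2 4.7 / 5.4 0.9]. Elementwise product with the kernel and sum: 4.7·0.5 + 5.4·2 + 0.9·2.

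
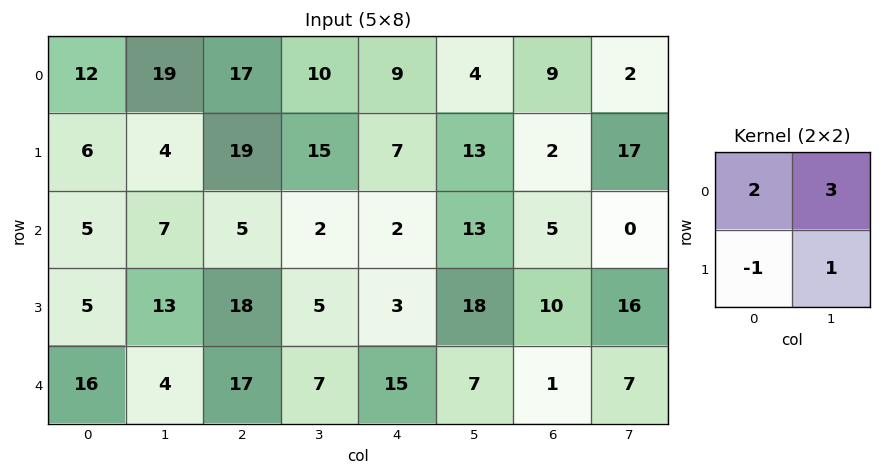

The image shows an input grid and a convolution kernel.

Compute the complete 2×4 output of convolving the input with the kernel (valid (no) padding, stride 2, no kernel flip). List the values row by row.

79 60 36 39
39 3 58 16

Output[0,0]: The receptive field on the input at this output position is [12 19 / 6 4]. Elementwise product with the kernel and sum: 12·2 + 19·3 + 6·-1 + 4·1.
Output[0,1]: The receptive field on the input at this output position is [17 10 / 19 15]. Elementwise product with the kernel and sum: 17·2 + 10·3 + 19·-1 + 15·1.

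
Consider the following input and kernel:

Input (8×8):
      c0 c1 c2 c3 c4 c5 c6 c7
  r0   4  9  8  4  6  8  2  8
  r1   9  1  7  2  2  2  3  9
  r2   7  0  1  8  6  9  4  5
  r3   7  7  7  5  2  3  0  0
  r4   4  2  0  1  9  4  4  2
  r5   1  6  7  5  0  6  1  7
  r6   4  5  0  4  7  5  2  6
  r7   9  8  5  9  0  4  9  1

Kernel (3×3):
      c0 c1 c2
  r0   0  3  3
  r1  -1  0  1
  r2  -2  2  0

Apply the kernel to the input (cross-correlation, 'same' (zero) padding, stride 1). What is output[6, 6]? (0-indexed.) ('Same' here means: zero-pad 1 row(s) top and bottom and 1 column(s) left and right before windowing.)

The receptive field on the zero-padded input at this output position is [6 1 7 / 5 2 6 / 4 9 1]. Elementwise product with the kernel and sum: 1·3 + 7·3 + 5·-1 + 6·1 + 4·-2 + 9·2.

35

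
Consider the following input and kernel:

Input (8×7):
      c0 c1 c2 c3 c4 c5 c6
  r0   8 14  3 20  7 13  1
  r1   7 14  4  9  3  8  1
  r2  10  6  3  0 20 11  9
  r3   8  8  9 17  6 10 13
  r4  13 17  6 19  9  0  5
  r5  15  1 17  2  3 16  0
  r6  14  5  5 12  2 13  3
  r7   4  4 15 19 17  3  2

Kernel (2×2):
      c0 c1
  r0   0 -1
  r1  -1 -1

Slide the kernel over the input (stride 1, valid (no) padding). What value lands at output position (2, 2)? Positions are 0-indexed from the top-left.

-26

The receptive field on the input at this output position is [3 0 / 9 17]. Elementwise product with the kernel and sum: 0·-1 + 9·-1 + 17·-1.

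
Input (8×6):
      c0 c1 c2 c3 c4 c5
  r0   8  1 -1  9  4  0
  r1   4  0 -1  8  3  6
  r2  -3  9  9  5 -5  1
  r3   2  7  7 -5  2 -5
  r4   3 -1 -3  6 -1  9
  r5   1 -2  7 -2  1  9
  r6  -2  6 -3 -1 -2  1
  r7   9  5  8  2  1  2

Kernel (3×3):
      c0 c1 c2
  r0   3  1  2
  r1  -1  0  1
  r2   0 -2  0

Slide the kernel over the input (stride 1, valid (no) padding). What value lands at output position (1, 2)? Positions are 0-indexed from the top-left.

The receptive field on the input at this output position is [-1 8 3 / 9 5 -5 / 7 -5 2]. Elementwise product with the kernel and sum: -1·3 + 8·1 + 3·2 + 9·-1 + -5·1 + -5·-2.

7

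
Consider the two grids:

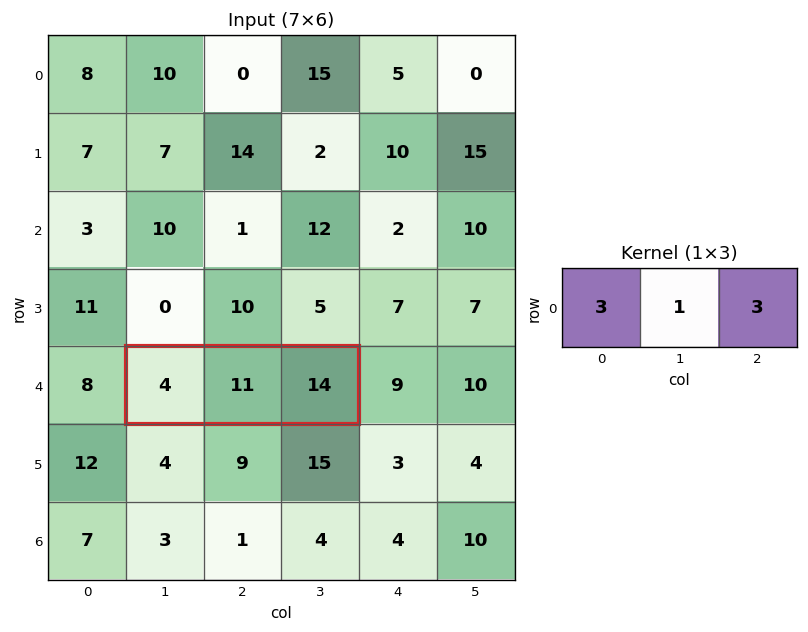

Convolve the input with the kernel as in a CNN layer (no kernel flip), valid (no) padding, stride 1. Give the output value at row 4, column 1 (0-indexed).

The receptive field on the input at this output position is [4 11 14]. Elementwise product with the kernel and sum: 4·3 + 11·1 + 14·3.

65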